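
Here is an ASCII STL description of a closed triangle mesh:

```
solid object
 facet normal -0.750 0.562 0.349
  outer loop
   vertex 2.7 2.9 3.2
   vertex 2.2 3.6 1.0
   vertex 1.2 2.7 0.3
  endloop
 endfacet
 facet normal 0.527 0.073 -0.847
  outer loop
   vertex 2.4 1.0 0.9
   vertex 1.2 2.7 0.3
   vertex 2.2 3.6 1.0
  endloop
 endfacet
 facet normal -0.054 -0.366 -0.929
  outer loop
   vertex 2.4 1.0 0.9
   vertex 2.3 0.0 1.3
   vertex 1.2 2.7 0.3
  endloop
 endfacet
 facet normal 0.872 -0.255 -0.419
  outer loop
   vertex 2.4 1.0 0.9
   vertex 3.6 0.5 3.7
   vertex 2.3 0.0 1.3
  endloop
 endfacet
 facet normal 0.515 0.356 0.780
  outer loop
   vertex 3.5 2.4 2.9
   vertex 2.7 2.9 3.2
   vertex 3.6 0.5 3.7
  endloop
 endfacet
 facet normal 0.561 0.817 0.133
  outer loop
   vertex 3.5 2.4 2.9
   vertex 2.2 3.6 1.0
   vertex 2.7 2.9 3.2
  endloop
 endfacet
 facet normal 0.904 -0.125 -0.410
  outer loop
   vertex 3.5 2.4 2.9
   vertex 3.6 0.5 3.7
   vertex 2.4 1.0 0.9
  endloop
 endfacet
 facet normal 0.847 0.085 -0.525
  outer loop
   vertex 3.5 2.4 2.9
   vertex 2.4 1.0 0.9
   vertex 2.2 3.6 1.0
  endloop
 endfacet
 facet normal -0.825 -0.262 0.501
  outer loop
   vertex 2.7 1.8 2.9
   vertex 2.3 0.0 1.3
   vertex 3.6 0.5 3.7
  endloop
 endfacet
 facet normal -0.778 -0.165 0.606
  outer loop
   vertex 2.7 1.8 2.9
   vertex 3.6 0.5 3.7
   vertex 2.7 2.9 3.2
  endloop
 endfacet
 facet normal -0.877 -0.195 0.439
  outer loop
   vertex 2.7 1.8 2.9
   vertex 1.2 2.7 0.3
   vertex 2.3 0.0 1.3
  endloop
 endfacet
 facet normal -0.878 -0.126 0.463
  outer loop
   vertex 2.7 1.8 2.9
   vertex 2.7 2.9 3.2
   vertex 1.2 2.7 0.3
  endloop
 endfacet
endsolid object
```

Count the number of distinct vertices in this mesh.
8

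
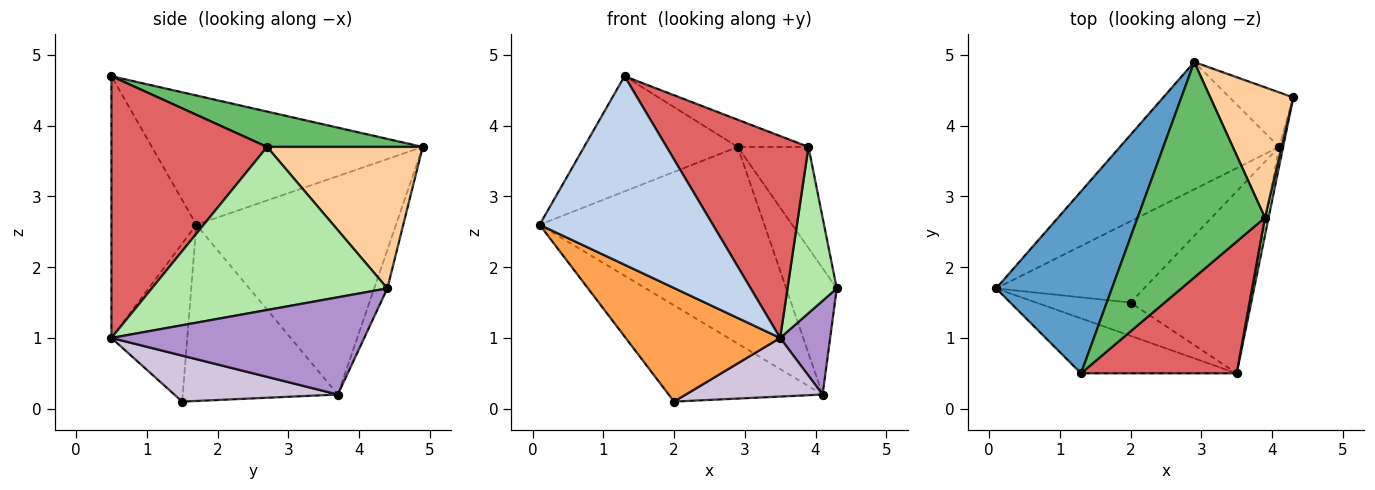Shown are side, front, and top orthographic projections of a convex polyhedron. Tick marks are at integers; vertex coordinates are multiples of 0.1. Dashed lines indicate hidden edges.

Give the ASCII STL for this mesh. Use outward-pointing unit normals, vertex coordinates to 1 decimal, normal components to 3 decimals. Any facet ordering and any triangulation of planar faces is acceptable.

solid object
 facet normal -0.686 0.389 0.615
  outer loop
   vertex 2.9 4.9 3.7
   vertex 0.1 1.7 2.6
   vertex 1.3 0.5 4.7
  endloop
 endfacet
 facet normal -0.426 -0.869 -0.253
  outer loop
   vertex 3.5 0.5 1.0
   vertex 1.3 0.5 4.7
   vertex 0.1 1.7 2.6
  endloop
 endfacet
 facet normal -0.426 -0.868 -0.254
  outer loop
   vertex 3.5 0.5 1.0
   vertex 0.1 1.7 2.6
   vertex 2.0 1.5 0.1
  endloop
 endfacet
 facet normal 0.803 0.365 0.471
  outer loop
   vertex 3.9 2.7 3.7
   vertex 4.3 4.4 1.7
   vertex 2.9 4.9 3.7
  endloop
 endfacet
 facet normal 0.266 0.121 0.956
  outer loop
   vertex 3.9 2.7 3.7
   vertex 2.9 4.9 3.7
   vertex 1.3 0.5 4.7
  endloop
 endfacet
 facet normal 0.979 -0.205 0.022
  outer loop
   vertex 3.9 2.7 3.7
   vertex 3.5 0.5 1.0
   vertex 4.3 4.4 1.7
  endloop
 endfacet
 facet normal 0.677 -0.617 0.402
  outer loop
   vertex 3.9 2.7 3.7
   vertex 1.3 0.5 4.7
   vertex 3.5 0.5 1.0
  endloop
 endfacet
 facet normal -0.232 0.893 -0.386
  outer loop
   vertex 4.1 3.7 0.2
   vertex 2.9 4.9 3.7
   vertex 4.3 4.4 1.7
  endloop
 endfacet
 facet normal 0.980 -0.194 -0.040
  outer loop
   vertex 4.1 3.7 0.2
   vertex 4.3 4.4 1.7
   vertex 3.5 0.5 1.0
  endloop
 endfacet
 facet normal 0.344 -0.288 -0.894
  outer loop
   vertex 4.1 3.7 0.2
   vertex 3.5 0.5 1.0
   vertex 2.0 1.5 0.1
  endloop
 endfacet
 facet normal -0.610 0.605 -0.512
  outer loop
   vertex 4.1 3.7 0.2
   vertex 2.0 1.5 0.1
   vertex 0.1 1.7 2.6
  endloop
 endfacet
 facet normal -0.598 0.673 -0.436
  outer loop
   vertex 4.1 3.7 0.2
   vertex 0.1 1.7 2.6
   vertex 2.9 4.9 3.7
  endloop
 endfacet
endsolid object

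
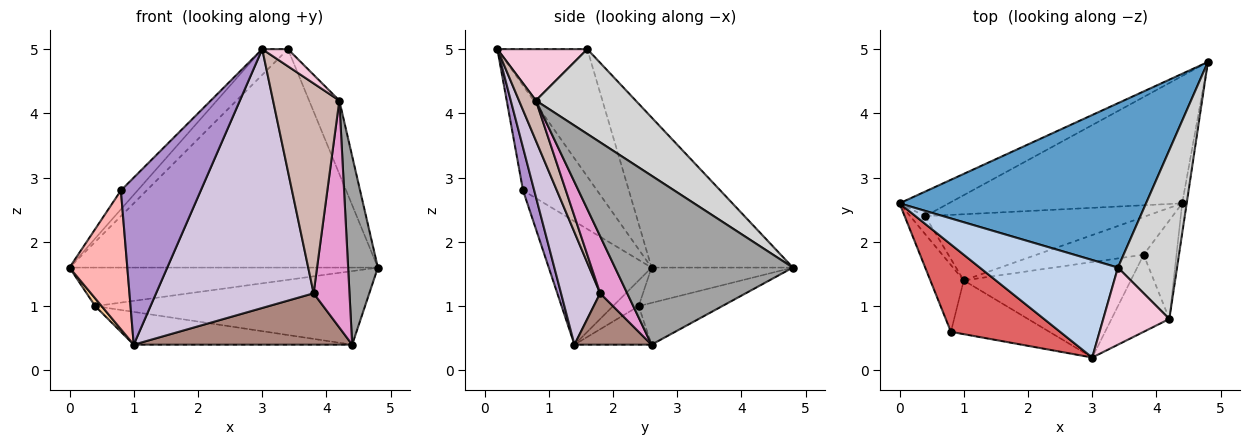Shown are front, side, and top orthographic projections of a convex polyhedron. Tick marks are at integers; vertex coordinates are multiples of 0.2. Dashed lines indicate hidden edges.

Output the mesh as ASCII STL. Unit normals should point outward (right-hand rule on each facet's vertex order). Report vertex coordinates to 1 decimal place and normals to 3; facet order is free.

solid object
 facet normal -0.344 0.750 0.565
  outer loop
   vertex 3.4 1.6 5.0
   vertex 4.8 4.8 1.6
   vertex 0.0 2.6 1.6
  endloop
 endfacet
 facet normal -0.666 0.190 0.722
  outer loop
   vertex 3.4 1.6 5.0
   vertex 0.0 2.6 1.6
   vertex 3.0 0.2 5.0
  endloop
 endfacet
 facet normal -0.360 0.786 -0.502
  outer loop
   vertex 0.4 2.4 1.0
   vertex 0.0 2.6 1.6
   vertex 4.8 4.8 1.6
  endloop
 endfacet
 facet normal -0.844 -0.211 -0.493
  outer loop
   vertex 0.4 2.4 1.0
   vertex 1.0 1.4 0.4
   vertex 0.0 2.6 1.6
  endloop
 endfacet
 facet normal -0.153 0.495 -0.856
  outer loop
   vertex 0.4 2.4 1.0
   vertex 4.8 4.8 1.6
   vertex 4.4 2.6 0.4
  endloop
 endfacet
 facet normal -0.155 0.438 -0.885
  outer loop
   vertex 0.4 2.4 1.0
   vertex 4.4 2.6 0.4
   vertex 1.0 1.4 0.4
  endloop
 endfacet
 facet normal -0.685 0.154 0.713
  outer loop
   vertex 0.8 0.6 2.8
   vertex 3.0 0.2 5.0
   vertex 0.0 2.6 1.6
  endloop
 endfacet
 facet normal -0.848 -0.477 -0.230
  outer loop
   vertex 0.8 0.6 2.8
   vertex 0.0 2.6 1.6
   vertex 1.0 1.4 0.4
  endloop
 endfacet
 facet normal 0.132 -0.944 -0.304
  outer loop
   vertex 0.8 0.6 2.8
   vertex 1.0 1.4 0.4
   vertex 3.0 0.2 5.0
  endloop
 endfacet
 facet normal 0.227 -0.914 -0.337
  outer loop
   vertex 3.8 1.8 1.2
   vertex 3.0 0.2 5.0
   vertex 1.0 1.4 0.4
  endloop
 endfacet
 facet normal 0.274 -0.775 -0.570
  outer loop
   vertex 3.8 1.8 1.2
   vertex 1.0 1.4 0.4
   vertex 4.4 2.6 0.4
  endloop
 endfacet
 facet normal 0.233 -0.913 -0.335
  outer loop
   vertex 4.2 0.8 4.2
   vertex 3.0 0.2 5.0
   vertex 3.8 1.8 1.2
  endloop
 endfacet
 facet normal 0.569 -0.754 -0.327
  outer loop
   vertex 4.2 0.8 4.2
   vertex 3.8 1.8 1.2
   vertex 4.4 2.6 0.4
  endloop
 endfacet
 facet normal 0.605 -0.173 0.777
  outer loop
   vertex 4.2 0.8 4.2
   vertex 3.4 1.6 5.0
   vertex 3.0 0.2 5.0
  endloop
 endfacet
 facet normal 0.986 -0.165 -0.026
  outer loop
   vertex 4.2 0.8 4.2
   vertex 4.4 2.6 0.4
   vertex 4.8 4.8 1.6
  endloop
 endfacet
 facet normal 0.796 0.241 0.555
  outer loop
   vertex 4.2 0.8 4.2
   vertex 4.8 4.8 1.6
   vertex 3.4 1.6 5.0
  endloop
 endfacet
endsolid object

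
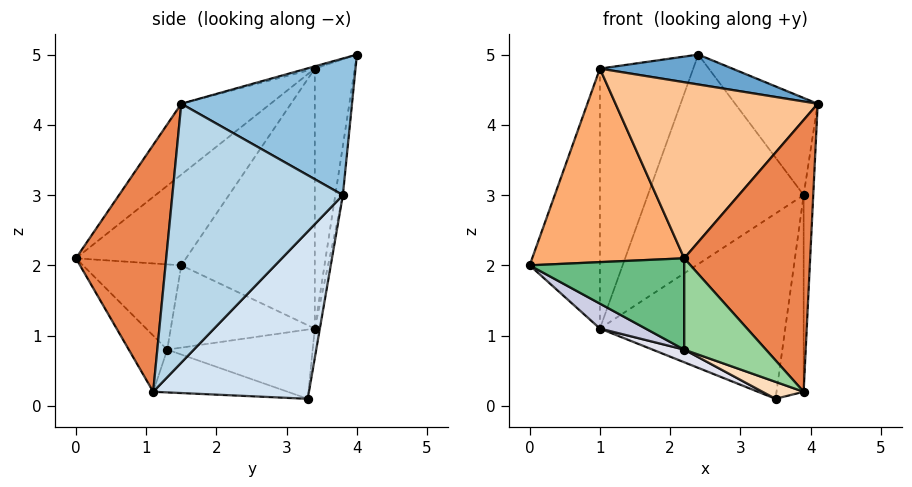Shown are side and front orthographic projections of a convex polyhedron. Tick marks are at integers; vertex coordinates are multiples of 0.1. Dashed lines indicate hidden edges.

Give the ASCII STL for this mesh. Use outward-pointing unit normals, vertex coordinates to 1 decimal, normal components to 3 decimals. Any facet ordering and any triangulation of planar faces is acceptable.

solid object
 facet normal -0.017 -0.280 0.960
  outer loop
   vertex 1.0 3.4 4.8
   vertex 4.1 1.5 4.3
   vertex 2.4 4.0 5.0
  endloop
 endfacet
 facet normal 0.761 0.368 0.534
  outer loop
   vertex 3.9 3.8 3.0
   vertex 2.4 4.0 5.0
   vertex 4.1 1.5 4.3
  endloop
 endfacet
 facet normal 0.997 0.056 -0.054
  outer loop
   vertex 3.9 3.8 3.0
   vertex 4.1 1.5 4.3
   vertex 3.9 1.1 0.2
  endloop
 endfacet
 facet normal 0.972 0.169 -0.163
  outer loop
   vertex 3.9 3.8 3.0
   vertex 3.9 1.1 0.2
   vertex 3.5 3.3 0.1
  endloop
 endfacet
 facet normal 0.582 -0.812 0.051
  outer loop
   vertex 2.2 0.0 2.1
   vertex 3.9 1.1 0.2
   vertex 4.1 1.5 4.3
  endloop
 endfacet
 facet normal -0.467 -0.645 0.605
  outer loop
   vertex 2.2 0.0 2.1
   vertex 1.0 3.4 4.8
   vertex 0.0 1.5 2.0
  endloop
 endfacet
 facet normal -0.290 -0.656 0.697
  outer loop
   vertex 2.2 0.0 2.1
   vertex 4.1 1.5 4.3
   vertex 1.0 3.4 4.8
  endloop
 endfacet
 facet normal -0.342 -0.105 -0.934
  outer loop
   vertex 2.2 1.3 0.8
   vertex 3.5 3.3 0.1
   vertex 3.9 1.1 0.2
  endloop
 endfacet
 facet normal -0.410 -0.645 -0.645
  outer loop
   vertex 2.2 1.3 0.8
   vertex 2.2 0.0 2.1
   vertex 0.0 1.5 2.0
  endloop
 endfacet
 facet normal -0.316 -0.671 -0.671
  outer loop
   vertex 2.2 1.3 0.8
   vertex 3.9 1.1 0.2
   vertex 2.2 0.0 2.1
  endloop
 endfacet
 facet normal -0.394 0.919 0.000
  outer loop
   vertex 1.0 3.4 1.1
   vertex 1.0 3.4 4.8
   vertex 2.4 4.0 5.0
  endloop
 endfacet
 facet normal -0.048 0.990 -0.135
  outer loop
   vertex 1.0 3.4 1.1
   vertex 2.4 4.0 5.0
   vertex 3.9 3.8 3.0
  endloop
 endfacet
 facet normal -0.027 0.986 -0.166
  outer loop
   vertex 1.0 3.4 1.1
   vertex 3.9 3.8 3.0
   vertex 3.5 3.3 0.1
  endloop
 endfacet
 facet normal -0.885 0.466 0.000
  outer loop
   vertex 1.0 3.4 1.1
   vertex 0.0 1.5 2.0
   vertex 1.0 3.4 4.8
  endloop
 endfacet
 facet normal -0.484 -0.153 -0.862
  outer loop
   vertex 1.0 3.4 1.1
   vertex 2.2 1.3 0.8
   vertex 0.0 1.5 2.0
  endloop
 endfacet
 facet normal -0.373 -0.081 -0.924
  outer loop
   vertex 1.0 3.4 1.1
   vertex 3.5 3.3 0.1
   vertex 2.2 1.3 0.8
  endloop
 endfacet
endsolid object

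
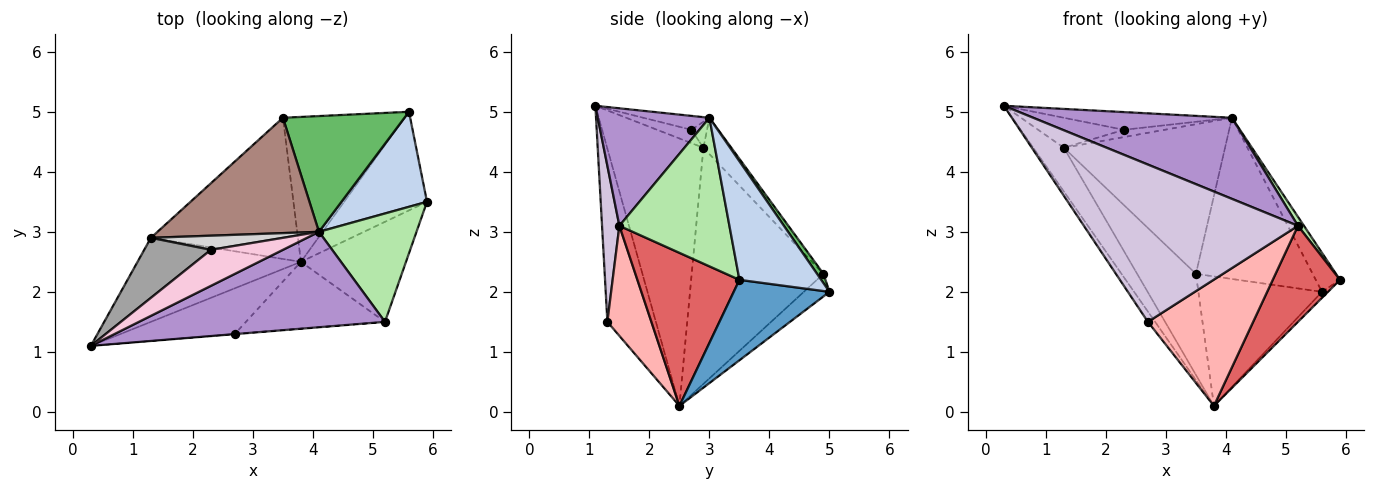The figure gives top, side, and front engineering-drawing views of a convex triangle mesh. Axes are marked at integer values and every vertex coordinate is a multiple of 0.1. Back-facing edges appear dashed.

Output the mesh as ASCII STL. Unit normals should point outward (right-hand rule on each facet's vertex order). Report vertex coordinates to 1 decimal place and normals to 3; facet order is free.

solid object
 facet normal 0.696 0.044 -0.717
  outer loop
   vertex 3.8 2.5 0.1
   vertex 5.6 5.0 2.0
   vertex 5.9 3.5 2.2
  endloop
 endfacet
 facet normal 0.789 0.234 0.569
  outer loop
   vertex 4.1 3.0 4.9
   vertex 5.9 3.5 2.2
   vertex 5.6 5.0 2.0
  endloop
 endfacet
 facet normal -0.829 0.123 -0.546
  outer loop
   vertex 2.7 1.3 1.5
   vertex 0.3 1.1 5.1
   vertex 3.8 2.5 0.1
  endloop
 endfacet
 facet normal -0.137 0.660 -0.739
  outer loop
   vertex 3.5 4.9 2.3
   vertex 5.6 5.0 2.0
   vertex 3.8 2.5 0.1
  endloop
 endfacet
 facet normal 0.045 0.811 0.583
  outer loop
   vertex 3.5 4.9 2.3
   vertex 4.1 3.0 4.9
   vertex 5.6 5.0 2.0
  endloop
 endfacet
 facet normal 0.835 -0.046 0.548
  outer loop
   vertex 5.2 1.5 3.1
   vertex 5.9 3.5 2.2
   vertex 4.1 3.0 4.9
  endloop
 endfacet
 facet normal 0.725 -0.477 -0.497
  outer loop
   vertex 5.2 1.5 3.1
   vertex 3.8 2.5 0.1
   vertex 5.9 3.5 2.2
  endloop
 endfacet
 facet normal 0.347 -0.829 -0.438
  outer loop
   vertex 5.2 1.5 3.1
   vertex 2.7 1.3 1.5
   vertex 3.8 2.5 0.1
  endloop
 endfacet
 facet normal 0.342 -0.609 0.716
  outer loop
   vertex 5.2 1.5 3.1
   vertex 4.1 3.0 4.9
   vertex 0.3 1.1 5.1
  endloop
 endfacet
 facet normal 0.081 -0.997 -0.002
  outer loop
   vertex 5.2 1.5 3.1
   vertex 0.3 1.1 5.1
   vertex 2.7 1.3 1.5
  endloop
 endfacet
 facet normal -0.136 0.785 0.605
  outer loop
   vertex 1.3 2.9 4.4
   vertex 4.1 3.0 4.9
   vertex 3.5 4.9 2.3
  endloop
 endfacet
 facet normal -0.824 0.262 -0.503
  outer loop
   vertex 1.3 2.9 4.4
   vertex 3.8 2.5 0.1
   vertex 0.3 1.1 5.1
  endloop
 endfacet
 facet normal -0.794 0.354 -0.494
  outer loop
   vertex 1.3 2.9 4.4
   vertex 3.5 4.9 2.3
   vertex 3.8 2.5 0.1
  endloop
 endfacet
 facet normal -0.171 0.434 0.884
  outer loop
   vertex 2.3 2.7 4.7
   vertex 0.3 1.1 5.1
   vertex 4.1 3.0 4.9
  endloop
 endfacet
 facet normal -0.176 0.440 0.880
  outer loop
   vertex 2.3 2.7 4.7
   vertex 1.3 2.9 4.4
   vertex 0.3 1.1 5.1
  endloop
 endfacet
 facet normal -0.172 0.451 0.876
  outer loop
   vertex 2.3 2.7 4.7
   vertex 4.1 3.0 4.9
   vertex 1.3 2.9 4.4
  endloop
 endfacet
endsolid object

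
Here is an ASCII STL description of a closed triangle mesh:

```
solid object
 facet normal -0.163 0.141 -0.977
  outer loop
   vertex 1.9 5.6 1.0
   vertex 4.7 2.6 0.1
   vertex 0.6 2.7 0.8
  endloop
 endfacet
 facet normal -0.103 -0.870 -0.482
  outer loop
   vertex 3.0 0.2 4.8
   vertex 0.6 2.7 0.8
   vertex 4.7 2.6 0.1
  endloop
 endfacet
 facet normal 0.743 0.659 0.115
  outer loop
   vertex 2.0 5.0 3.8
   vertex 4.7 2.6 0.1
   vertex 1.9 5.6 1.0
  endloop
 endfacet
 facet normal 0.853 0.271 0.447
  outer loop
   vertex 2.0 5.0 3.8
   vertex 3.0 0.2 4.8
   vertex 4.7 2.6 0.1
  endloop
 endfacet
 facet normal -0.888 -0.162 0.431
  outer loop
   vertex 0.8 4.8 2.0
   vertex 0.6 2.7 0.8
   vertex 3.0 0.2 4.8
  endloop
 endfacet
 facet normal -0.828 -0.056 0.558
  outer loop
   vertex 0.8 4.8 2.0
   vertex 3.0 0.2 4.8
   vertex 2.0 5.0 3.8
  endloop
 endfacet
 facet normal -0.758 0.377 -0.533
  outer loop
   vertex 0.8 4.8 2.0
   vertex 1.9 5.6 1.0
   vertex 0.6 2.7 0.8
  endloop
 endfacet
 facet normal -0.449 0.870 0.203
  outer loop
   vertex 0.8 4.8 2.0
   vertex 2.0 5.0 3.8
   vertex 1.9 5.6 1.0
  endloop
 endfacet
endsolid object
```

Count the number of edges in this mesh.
12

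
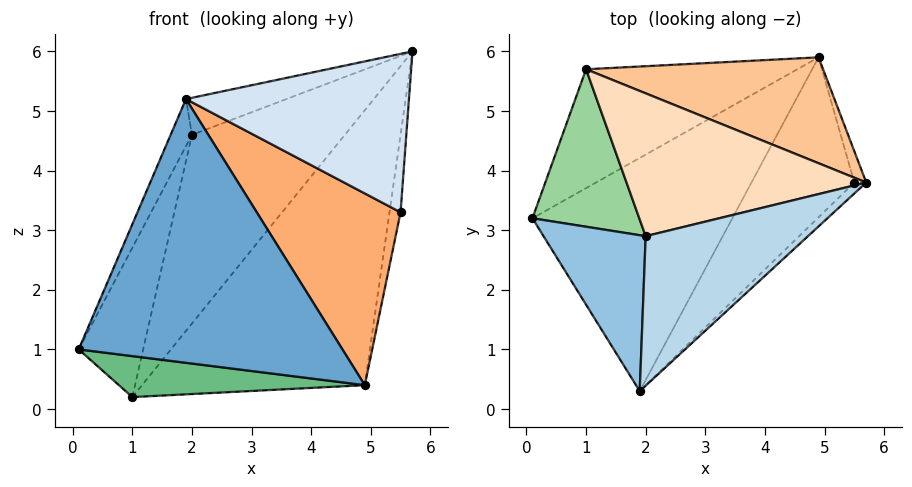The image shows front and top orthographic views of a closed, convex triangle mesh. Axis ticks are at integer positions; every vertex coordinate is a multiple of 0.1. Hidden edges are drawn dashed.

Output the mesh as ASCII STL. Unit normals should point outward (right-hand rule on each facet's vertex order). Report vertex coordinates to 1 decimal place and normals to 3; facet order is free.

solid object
 facet normal 0.321 -0.710 -0.627
  outer loop
   vertex 4.9 5.9 0.4
   vertex 1.9 0.3 5.2
   vertex 0.1 3.2 1.0
  endloop
 endfacet
 facet normal -0.870 0.142 0.471
  outer loop
   vertex 2.0 2.9 4.6
   vertex 0.1 3.2 1.0
   vertex 1.9 0.3 5.2
  endloop
 endfacet
 facet normal -0.392 0.221 0.893
  outer loop
   vertex 2.0 2.9 4.6
   vertex 1.9 0.3 5.2
   vertex 5.7 3.8 6.0
  endloop
 endfacet
 facet normal 0.682 -0.729 -0.051
  outer loop
   vertex 5.5 3.8 3.3
   vertex 5.7 3.8 6.0
   vertex 1.9 0.3 5.2
  endloop
 endfacet
 facet normal 0.981 0.180 -0.073
  outer loop
   vertex 5.5 3.8 3.3
   vertex 4.9 5.9 0.4
   vertex 5.7 3.8 6.0
  endloop
 endfacet
 facet normal 0.378 -0.711 -0.593
  outer loop
   vertex 5.5 3.8 3.3
   vertex 1.9 0.3 5.2
   vertex 4.9 5.9 0.4
  endloop
 endfacet
 facet normal -0.066 0.931 0.359
  outer loop
   vertex 1.0 5.7 0.2
   vertex 5.7 3.8 6.0
   vertex 4.9 5.9 0.4
  endloop
 endfacet
 facet normal -0.389 0.735 0.556
  outer loop
   vertex 1.0 5.7 0.2
   vertex 2.0 2.9 4.6
   vertex 5.7 3.8 6.0
  endloop
 endfacet
 facet normal 0.065 -0.325 -0.943
  outer loop
   vertex 1.0 5.7 0.2
   vertex 4.9 5.9 0.4
   vertex 0.1 3.2 1.0
  endloop
 endfacet
 facet normal -0.785 0.426 0.450
  outer loop
   vertex 1.0 5.7 0.2
   vertex 0.1 3.2 1.0
   vertex 2.0 2.9 4.6
  endloop
 endfacet
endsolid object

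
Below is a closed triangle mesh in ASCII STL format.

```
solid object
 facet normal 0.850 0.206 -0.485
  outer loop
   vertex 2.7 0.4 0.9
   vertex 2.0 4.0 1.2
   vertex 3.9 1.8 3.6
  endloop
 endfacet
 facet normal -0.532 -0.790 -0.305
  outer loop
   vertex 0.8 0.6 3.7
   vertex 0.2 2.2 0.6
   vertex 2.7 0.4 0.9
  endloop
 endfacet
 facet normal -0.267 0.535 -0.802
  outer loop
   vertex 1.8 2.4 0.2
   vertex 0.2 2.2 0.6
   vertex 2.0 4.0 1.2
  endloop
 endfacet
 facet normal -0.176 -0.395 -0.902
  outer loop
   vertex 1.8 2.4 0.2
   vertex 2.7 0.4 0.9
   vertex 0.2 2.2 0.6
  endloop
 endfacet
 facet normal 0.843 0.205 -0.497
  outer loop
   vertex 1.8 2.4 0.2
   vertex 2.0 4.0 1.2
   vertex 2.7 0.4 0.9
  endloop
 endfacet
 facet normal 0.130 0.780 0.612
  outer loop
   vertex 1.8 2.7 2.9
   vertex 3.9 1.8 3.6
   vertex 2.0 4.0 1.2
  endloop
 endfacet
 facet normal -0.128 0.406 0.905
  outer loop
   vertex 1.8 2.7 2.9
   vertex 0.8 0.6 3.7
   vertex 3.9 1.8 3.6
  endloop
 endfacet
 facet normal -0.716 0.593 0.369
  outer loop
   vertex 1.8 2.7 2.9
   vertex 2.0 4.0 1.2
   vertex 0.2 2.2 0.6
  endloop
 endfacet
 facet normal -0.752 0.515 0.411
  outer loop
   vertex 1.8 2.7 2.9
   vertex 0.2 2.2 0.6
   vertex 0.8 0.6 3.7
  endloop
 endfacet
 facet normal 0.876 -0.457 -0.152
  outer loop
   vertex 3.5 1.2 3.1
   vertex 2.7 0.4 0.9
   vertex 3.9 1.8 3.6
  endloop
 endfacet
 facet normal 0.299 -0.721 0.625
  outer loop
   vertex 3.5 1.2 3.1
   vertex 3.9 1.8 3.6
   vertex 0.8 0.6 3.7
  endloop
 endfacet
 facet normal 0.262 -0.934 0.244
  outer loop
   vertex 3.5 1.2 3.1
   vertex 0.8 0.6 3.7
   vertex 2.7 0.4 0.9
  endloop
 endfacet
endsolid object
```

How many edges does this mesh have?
18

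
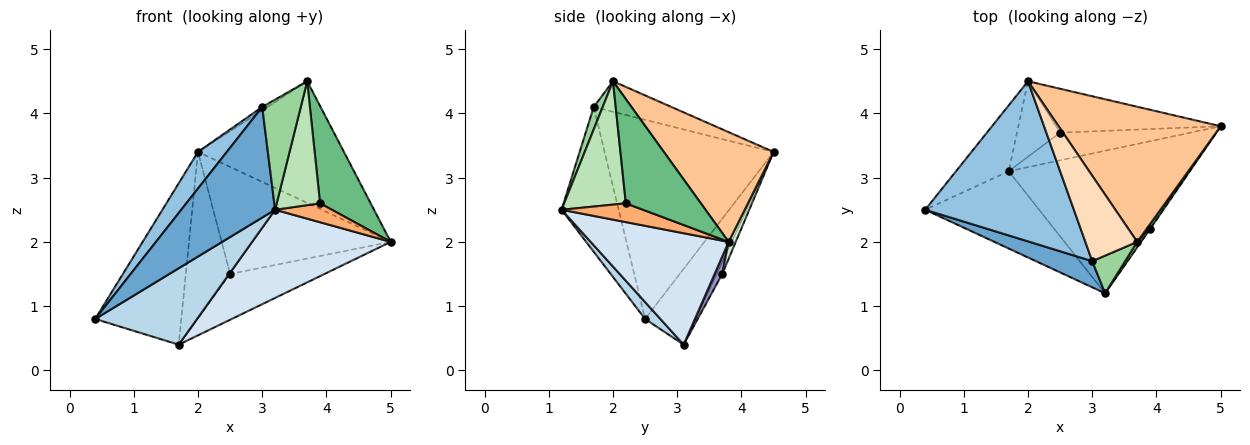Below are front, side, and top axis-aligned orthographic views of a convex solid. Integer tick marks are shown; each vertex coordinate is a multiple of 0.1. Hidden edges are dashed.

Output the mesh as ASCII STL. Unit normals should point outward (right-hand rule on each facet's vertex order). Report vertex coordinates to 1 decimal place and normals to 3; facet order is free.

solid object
 facet normal -0.509 -0.838 0.198
  outer loop
   vertex 3.0 1.7 4.1
   vertex 0.4 2.5 0.8
   vertex 3.2 1.2 2.5
  endloop
 endfacet
 facet normal -0.794 -0.135 0.593
  outer loop
   vertex 3.0 1.7 4.1
   vertex 2.0 4.5 3.4
   vertex 0.4 2.5 0.8
  endloop
 endfacet
 facet normal 0.105 -0.699 -0.707
  outer loop
   vertex 1.7 3.1 0.4
   vertex 3.2 1.2 2.5
   vertex 0.4 2.5 0.8
  endloop
 endfacet
 facet normal 0.464 -0.466 -0.753
  outer loop
   vertex 1.7 3.1 0.4
   vertex 5.0 3.8 2.0
   vertex 3.2 1.2 2.5
  endloop
 endfacet
 facet normal -0.478 0.813 -0.332
  outer loop
   vertex 1.7 3.1 0.4
   vertex 0.4 2.5 0.8
   vertex 2.0 4.5 3.4
  endloop
 endfacet
 facet normal 0.820 -0.572 -0.022
  outer loop
   vertex 3.9 2.2 2.6
   vertex 3.2 1.2 2.5
   vertex 5.0 3.8 2.0
  endloop
 endfacet
 facet normal 0.449 0.598 0.664
  outer loop
   vertex 3.7 2.0 4.5
   vertex 5.0 3.8 2.0
   vertex 2.0 4.5 3.4
  endloop
 endfacet
 facet normal -0.507 0.034 0.861
  outer loop
   vertex 3.7 2.0 4.5
   vertex 2.0 4.5 3.4
   vertex 3.0 1.7 4.1
  endloop
 endfacet
 facet normal 0.829 -0.559 0.028
  outer loop
   vertex 3.7 2.0 4.5
   vertex 3.9 2.2 2.6
   vertex 5.0 3.8 2.0
  endloop
 endfacet
 facet normal 0.216 -0.924 0.316
  outer loop
   vertex 3.7 2.0 4.5
   vertex 3.0 1.7 4.1
   vertex 3.2 1.2 2.5
  endloop
 endfacet
 facet normal 0.818 -0.575 0.026
  outer loop
   vertex 3.7 2.0 4.5
   vertex 3.2 1.2 2.5
   vertex 3.9 2.2 2.6
  endloop
 endfacet
 facet normal 0.039 0.925 -0.379
  outer loop
   vertex 2.5 3.7 1.5
   vertex 2.0 4.5 3.4
   vertex 5.0 3.8 2.0
  endloop
 endfacet
 facet normal 0.069 0.854 -0.516
  outer loop
   vertex 2.5 3.7 1.5
   vertex 5.0 3.8 2.0
   vertex 1.7 3.1 0.4
  endloop
 endfacet
 facet normal -0.114 0.905 -0.411
  outer loop
   vertex 2.5 3.7 1.5
   vertex 1.7 3.1 0.4
   vertex 2.0 4.5 3.4
  endloop
 endfacet
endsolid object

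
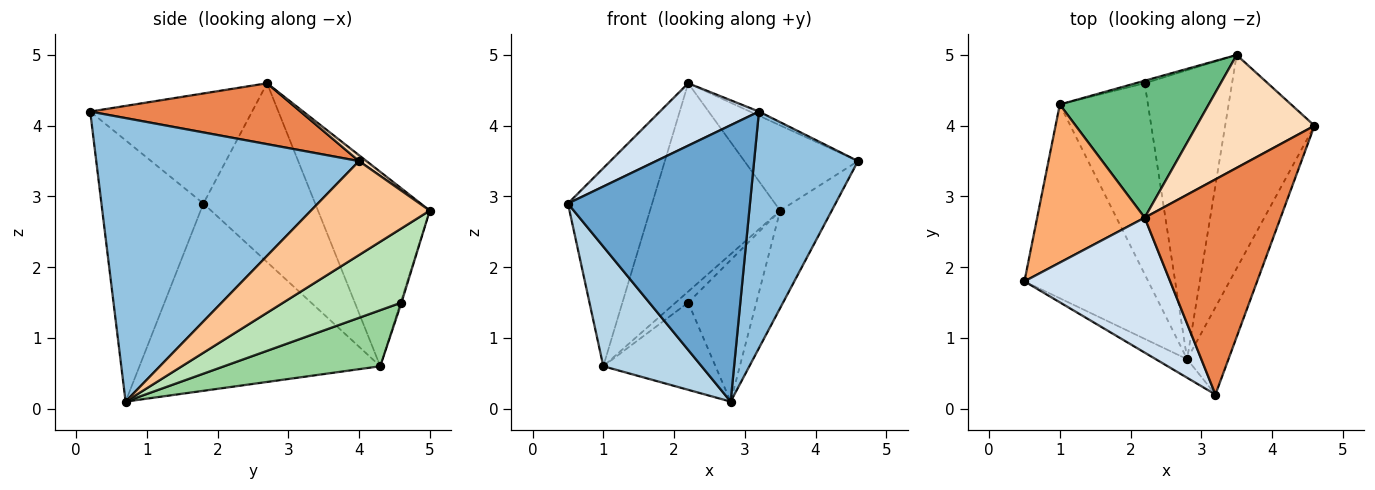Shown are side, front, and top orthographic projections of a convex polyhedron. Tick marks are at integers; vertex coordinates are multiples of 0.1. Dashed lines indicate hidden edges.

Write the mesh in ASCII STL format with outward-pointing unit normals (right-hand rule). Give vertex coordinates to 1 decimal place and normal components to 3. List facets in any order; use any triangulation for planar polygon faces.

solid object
 facet normal -0.488 -0.871 -0.059
  outer loop
   vertex 2.8 0.7 0.1
   vertex 3.2 0.2 4.2
   vertex 0.5 1.8 2.9
  endloop
 endfacet
 facet normal 0.922 -0.364 -0.134
  outer loop
   vertex 2.8 0.7 0.1
   vertex 4.6 4.0 3.5
   vertex 3.2 0.2 4.2
  endloop
 endfacet
 facet normal -0.790 -0.322 -0.522
  outer loop
   vertex 1.0 4.3 0.6
   vertex 2.8 0.7 0.1
   vertex 0.5 1.8 2.9
  endloop
 endfacet
 facet normal -0.565 -0.346 0.749
  outer loop
   vertex 2.2 2.7 4.6
   vertex 0.5 1.8 2.9
   vertex 3.2 0.2 4.2
  endloop
 endfacet
 facet normal 0.409 0.017 0.912
  outer loop
   vertex 2.2 2.7 4.6
   vertex 3.2 0.2 4.2
   vertex 4.6 4.0 3.5
  endloop
 endfacet
 facet normal -0.720 0.542 0.433
  outer loop
   vertex 2.2 2.7 4.6
   vertex 1.0 4.3 0.6
   vertex 0.5 1.8 2.9
  endloop
 endfacet
 facet normal 0.691 0.300 -0.657
  outer loop
   vertex 3.5 5.0 2.8
   vertex 4.6 4.0 3.5
   vertex 2.8 0.7 0.1
  endloop
 endfacet
 facet normal 0.040 0.602 0.798
  outer loop
   vertex 3.5 5.0 2.8
   vertex 2.2 2.7 4.6
   vertex 4.6 4.0 3.5
  endloop
 endfacet
 facet normal -0.583 0.679 0.446
  outer loop
   vertex 3.5 5.0 2.8
   vertex 1.0 4.3 0.6
   vertex 2.2 2.7 4.6
  endloop
 endfacet
 facet normal 0.501 0.360 -0.787
  outer loop
   vertex 2.2 4.6 1.5
   vertex 2.8 0.7 0.1
   vertex 1.0 4.3 0.6
  endloop
 endfacet
 facet normal 0.606 0.350 -0.714
  outer loop
   vertex 2.2 4.6 1.5
   vertex 3.5 5.0 2.8
   vertex 2.8 0.7 0.1
  endloop
 endfacet
 facet normal -0.075 0.972 -0.224
  outer loop
   vertex 2.2 4.6 1.5
   vertex 1.0 4.3 0.6
   vertex 3.5 5.0 2.8
  endloop
 endfacet
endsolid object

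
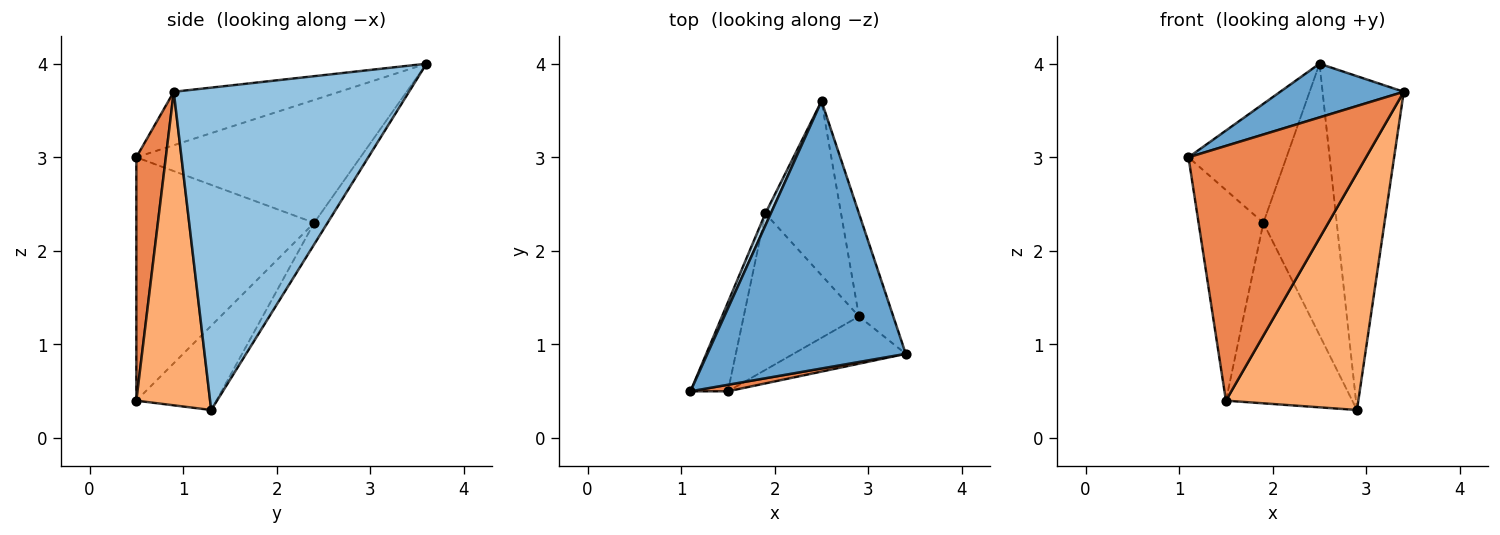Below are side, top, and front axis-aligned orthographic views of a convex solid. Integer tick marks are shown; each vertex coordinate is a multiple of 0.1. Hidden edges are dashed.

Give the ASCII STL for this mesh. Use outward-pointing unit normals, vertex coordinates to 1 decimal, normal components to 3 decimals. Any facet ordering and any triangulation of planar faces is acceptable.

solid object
 facet normal -0.255 -0.190 0.948
  outer loop
   vertex 2.5 3.6 4.0
   vertex 1.1 0.5 3.0
   vertex 3.4 0.9 3.7
  endloop
 endfacet
 facet normal 0.941 0.325 -0.100
  outer loop
   vertex 2.9 1.3 0.3
   vertex 2.5 3.6 4.0
   vertex 3.4 0.9 3.7
  endloop
 endfacet
 facet normal -0.915 0.400 0.040
  outer loop
   vertex 1.9 2.4 2.3
   vertex 1.1 0.5 3.0
   vertex 2.5 3.6 4.0
  endloop
 endfacet
 facet normal -0.152 0.832 -0.534
  outer loop
   vertex 1.9 2.4 2.3
   vertex 2.5 3.6 4.0
   vertex 2.9 1.3 0.3
  endloop
 endfacet
 facet normal 0.164 -0.986 0.025
  outer loop
   vertex 1.5 0.5 0.4
   vertex 3.4 0.9 3.7
   vertex 1.1 0.5 3.0
  endloop
 endfacet
 facet normal 0.479 -0.861 -0.172
  outer loop
   vertex 1.5 0.5 0.4
   vertex 2.9 1.3 0.3
   vertex 3.4 0.9 3.7
  endloop
 endfacet
 facet normal -0.930 0.339 -0.143
  outer loop
   vertex 1.5 0.5 0.4
   vertex 1.1 0.5 3.0
   vertex 1.9 2.4 2.3
  endloop
 endfacet
 facet normal -0.432 0.682 -0.591
  outer loop
   vertex 1.5 0.5 0.4
   vertex 1.9 2.4 2.3
   vertex 2.9 1.3 0.3
  endloop
 endfacet
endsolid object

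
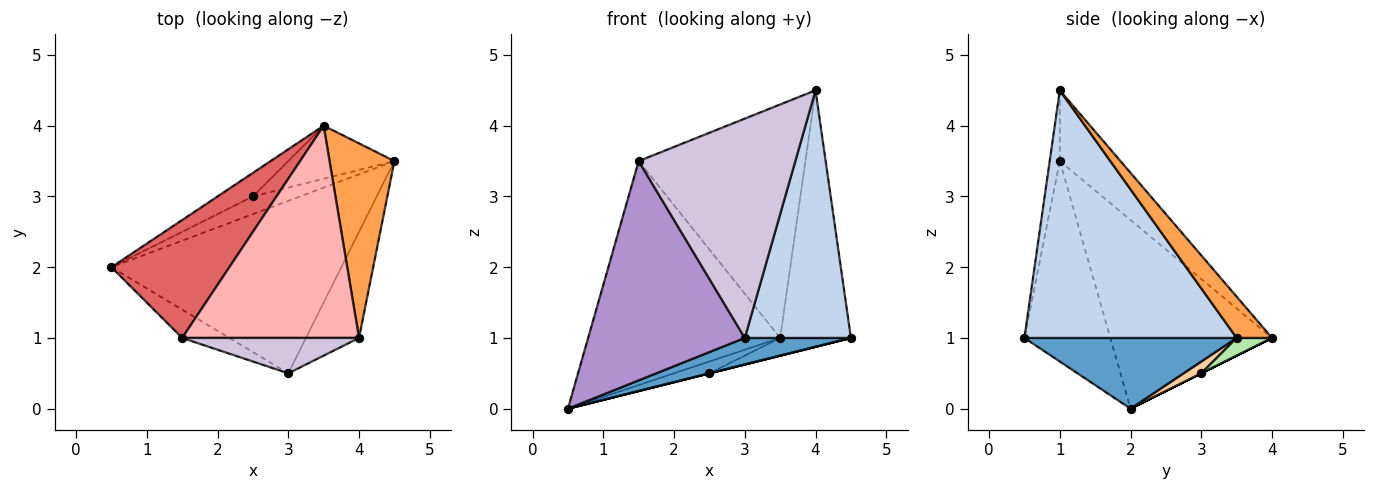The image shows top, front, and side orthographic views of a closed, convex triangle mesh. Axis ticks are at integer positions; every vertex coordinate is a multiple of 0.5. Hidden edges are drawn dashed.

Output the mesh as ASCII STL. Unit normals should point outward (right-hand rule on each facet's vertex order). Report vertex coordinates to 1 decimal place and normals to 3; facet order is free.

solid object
 facet normal 0.291 -0.145 -0.946
  outer loop
   vertex 3.0 0.5 1.0
   vertex 0.5 2.0 0.0
   vertex 4.5 3.5 1.0
  endloop
 endfacet
 facet normal 0.878 -0.439 -0.188
  outer loop
   vertex 4.0 1.0 4.5
   vertex 3.0 0.5 1.0
   vertex 4.5 3.5 1.0
  endloop
 endfacet
 facet normal 0.366 0.732 0.575
  outer loop
   vertex 3.5 4.0 1.0
   vertex 4.0 1.0 4.5
   vertex 4.5 3.5 1.0
  endloop
 endfacet
 facet normal 0.243 0.000 -0.970
  outer loop
   vertex 2.5 3.0 0.5
   vertex 4.5 3.5 1.0
   vertex 0.5 2.0 0.0
  endloop
 endfacet
 facet normal 0.000 0.447 -0.894
  outer loop
   vertex 2.5 3.0 0.5
   vertex 0.5 2.0 0.0
   vertex 3.5 4.0 1.0
  endloop
 endfacet
 facet normal 0.156 0.312 -0.937
  outer loop
   vertex 2.5 3.0 0.5
   vertex 3.5 4.0 1.0
   vertex 4.5 3.5 1.0
  endloop
 endfacet
 facet normal -0.598 0.710 0.373
  outer loop
   vertex 1.5 1.0 3.5
   vertex 3.5 4.0 1.0
   vertex 0.5 2.0 0.0
  endloop
 endfacet
 facet normal -0.260 0.715 0.650
  outer loop
   vertex 1.5 1.0 3.5
   vertex 4.0 1.0 4.5
   vertex 3.5 4.0 1.0
  endloop
 endfacet
 facet normal -0.478 -0.871 -0.112
  outer loop
   vertex 1.5 1.0 3.5
   vertex 0.5 2.0 0.0
   vertex 3.0 0.5 1.0
  endloop
 endfacet
 facet normal -0.064 -0.985 0.159
  outer loop
   vertex 1.5 1.0 3.5
   vertex 3.0 0.5 1.0
   vertex 4.0 1.0 4.5
  endloop
 endfacet
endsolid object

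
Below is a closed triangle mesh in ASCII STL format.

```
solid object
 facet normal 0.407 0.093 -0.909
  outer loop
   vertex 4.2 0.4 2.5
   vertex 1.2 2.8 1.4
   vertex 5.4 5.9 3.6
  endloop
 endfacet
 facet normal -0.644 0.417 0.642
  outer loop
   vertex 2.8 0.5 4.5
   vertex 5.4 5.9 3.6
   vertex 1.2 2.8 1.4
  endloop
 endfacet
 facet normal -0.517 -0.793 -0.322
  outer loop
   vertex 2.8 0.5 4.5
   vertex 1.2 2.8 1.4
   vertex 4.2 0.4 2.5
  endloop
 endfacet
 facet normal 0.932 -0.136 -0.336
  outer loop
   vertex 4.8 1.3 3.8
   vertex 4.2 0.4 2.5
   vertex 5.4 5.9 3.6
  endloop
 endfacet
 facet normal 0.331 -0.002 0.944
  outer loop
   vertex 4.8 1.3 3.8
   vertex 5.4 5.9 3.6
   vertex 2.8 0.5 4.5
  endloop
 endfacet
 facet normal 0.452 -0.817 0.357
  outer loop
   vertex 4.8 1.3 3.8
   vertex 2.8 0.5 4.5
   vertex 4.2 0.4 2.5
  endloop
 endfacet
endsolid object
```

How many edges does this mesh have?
9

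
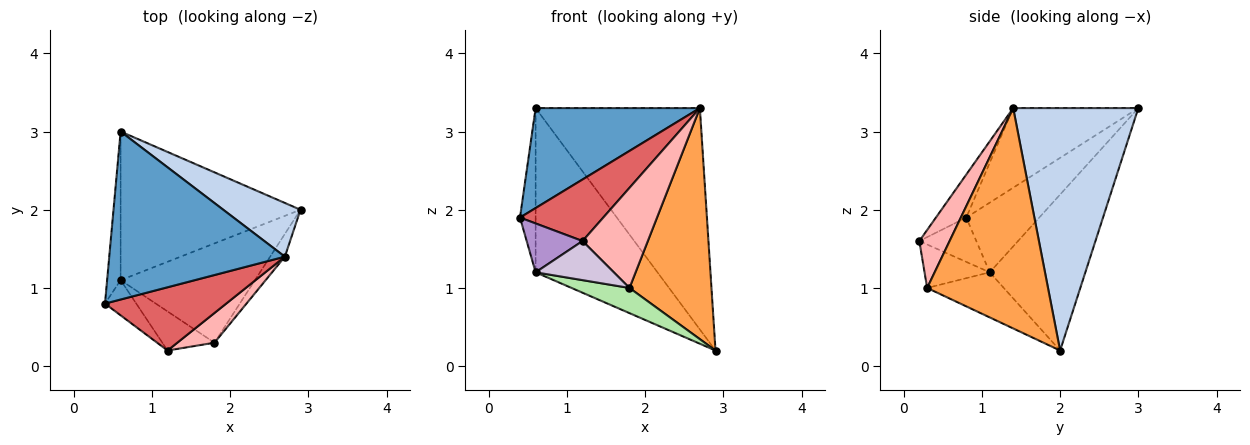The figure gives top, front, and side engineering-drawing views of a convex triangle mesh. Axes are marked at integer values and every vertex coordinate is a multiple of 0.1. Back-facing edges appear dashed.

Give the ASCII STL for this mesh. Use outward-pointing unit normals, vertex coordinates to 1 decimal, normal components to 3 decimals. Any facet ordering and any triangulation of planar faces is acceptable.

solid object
 facet normal -0.363 -0.477 0.801
  outer loop
   vertex 2.7 1.4 3.3
   vertex 0.6 3.0 3.3
   vertex 0.4 0.8 1.9
  endloop
 endfacet
 facet normal 0.595 0.781 0.190
  outer loop
   vertex 2.7 1.4 3.3
   vertex 2.9 2.0 0.2
   vertex 0.6 3.0 3.3
  endloop
 endfacet
 facet normal 0.826 -0.561 -0.055
  outer loop
   vertex 1.8 0.3 1.0
   vertex 2.9 2.0 0.2
   vertex 2.7 1.4 3.3
  endloop
 endfacet
 facet normal -0.961 0.206 -0.186
  outer loop
   vertex 0.6 1.1 1.2
   vertex 0.4 0.8 1.9
   vertex 0.6 3.0 3.3
  endloop
 endfacet
 facet normal -0.503 0.641 -0.580
  outer loop
   vertex 0.6 1.1 1.2
   vertex 0.6 3.0 3.3
   vertex 2.9 2.0 0.2
  endloop
 endfacet
 facet normal -0.309 -0.234 -0.922
  outer loop
   vertex 0.6 1.1 1.2
   vertex 2.9 2.0 0.2
   vertex 1.8 0.3 1.0
  endloop
 endfacet
 facet normal -0.246 -0.676 0.695
  outer loop
   vertex 1.2 0.2 1.6
   vertex 2.7 1.4 3.3
   vertex 0.4 0.8 1.9
  endloop
 endfacet
 facet normal 0.406 -0.876 0.260
  outer loop
   vertex 1.2 0.2 1.6
   vertex 1.8 0.3 1.0
   vertex 2.7 1.4 3.3
  endloop
 endfacet
 facet normal -0.638 -0.625 -0.450
  outer loop
   vertex 1.2 0.2 1.6
   vertex 0.4 0.8 1.9
   vertex 0.6 1.1 1.2
  endloop
 endfacet
 facet normal -0.508 -0.609 -0.609
  outer loop
   vertex 1.2 0.2 1.6
   vertex 0.6 1.1 1.2
   vertex 1.8 0.3 1.0
  endloop
 endfacet
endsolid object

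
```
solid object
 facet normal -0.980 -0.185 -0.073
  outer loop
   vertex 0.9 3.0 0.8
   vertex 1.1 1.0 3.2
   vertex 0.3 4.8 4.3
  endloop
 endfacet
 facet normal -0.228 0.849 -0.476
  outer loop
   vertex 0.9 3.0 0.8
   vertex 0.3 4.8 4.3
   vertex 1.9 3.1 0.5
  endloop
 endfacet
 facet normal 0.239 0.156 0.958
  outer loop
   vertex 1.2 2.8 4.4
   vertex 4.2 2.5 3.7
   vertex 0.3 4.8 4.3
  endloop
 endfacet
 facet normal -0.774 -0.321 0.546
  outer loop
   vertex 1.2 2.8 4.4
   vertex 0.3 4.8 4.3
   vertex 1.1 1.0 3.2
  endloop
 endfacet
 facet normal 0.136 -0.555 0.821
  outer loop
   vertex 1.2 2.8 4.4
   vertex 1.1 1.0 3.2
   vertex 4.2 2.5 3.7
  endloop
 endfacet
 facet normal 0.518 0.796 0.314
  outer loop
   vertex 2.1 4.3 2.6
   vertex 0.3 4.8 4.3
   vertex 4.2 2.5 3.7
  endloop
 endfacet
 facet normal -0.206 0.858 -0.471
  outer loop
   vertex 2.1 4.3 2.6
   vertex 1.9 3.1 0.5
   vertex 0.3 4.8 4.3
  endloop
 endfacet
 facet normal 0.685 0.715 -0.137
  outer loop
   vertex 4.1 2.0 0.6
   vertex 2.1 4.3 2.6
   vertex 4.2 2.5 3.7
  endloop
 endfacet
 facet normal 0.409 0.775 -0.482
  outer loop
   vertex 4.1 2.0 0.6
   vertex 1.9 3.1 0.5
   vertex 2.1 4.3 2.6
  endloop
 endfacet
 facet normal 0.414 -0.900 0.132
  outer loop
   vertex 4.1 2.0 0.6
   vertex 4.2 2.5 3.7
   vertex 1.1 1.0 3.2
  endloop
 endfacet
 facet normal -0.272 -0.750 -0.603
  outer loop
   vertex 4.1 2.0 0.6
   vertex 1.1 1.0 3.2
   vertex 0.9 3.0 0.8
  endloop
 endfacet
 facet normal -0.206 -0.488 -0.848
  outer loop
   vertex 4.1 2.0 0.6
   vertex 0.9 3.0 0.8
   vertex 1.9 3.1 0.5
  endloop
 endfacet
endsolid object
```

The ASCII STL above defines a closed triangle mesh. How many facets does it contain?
12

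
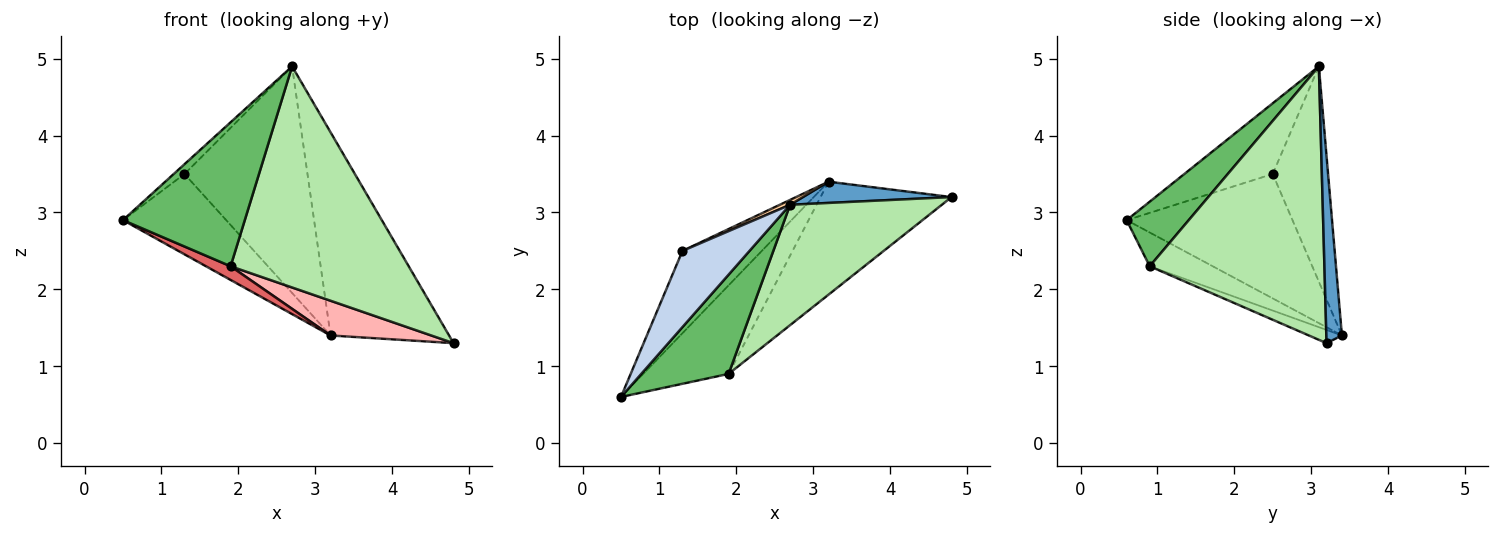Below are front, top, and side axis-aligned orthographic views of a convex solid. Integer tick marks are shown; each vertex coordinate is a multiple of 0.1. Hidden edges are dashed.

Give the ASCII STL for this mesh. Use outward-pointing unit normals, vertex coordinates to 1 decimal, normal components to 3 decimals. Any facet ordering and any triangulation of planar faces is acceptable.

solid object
 facet normal 0.130 0.986 0.103
  outer loop
   vertex 3.2 3.4 1.4
   vertex 2.7 3.1 4.9
   vertex 4.8 3.2 1.3
  endloop
 endfacet
 facet normal -0.723 0.088 0.685
  outer loop
   vertex 1.3 2.5 3.5
   vertex 0.5 0.6 2.9
   vertex 2.7 3.1 4.9
  endloop
 endfacet
 facet normal -0.746 0.465 -0.476
  outer loop
   vertex 1.3 2.5 3.5
   vertex 3.2 3.4 1.4
   vertex 0.5 0.6 2.9
  endloop
 endfacet
 facet normal -0.410 0.912 0.020
  outer loop
   vertex 1.3 2.5 3.5
   vertex 2.7 3.1 4.9
   vertex 3.2 3.4 1.4
  endloop
 endfacet
 facet normal 0.387 -0.759 0.523
  outer loop
   vertex 1.9 0.9 2.3
   vertex 2.7 3.1 4.9
   vertex 0.5 0.6 2.9
  endloop
 endfacet
 facet normal 0.653 -0.665 0.362
  outer loop
   vertex 1.9 0.9 2.3
   vertex 4.8 3.2 1.3
   vertex 2.7 3.1 4.9
  endloop
 endfacet
 facet normal -0.364 -0.142 -0.920
  outer loop
   vertex 1.9 0.9 2.3
   vertex 0.5 0.6 2.9
   vertex 3.2 3.4 1.4
  endloop
 endfacet
 facet normal -0.096 -0.293 -0.951
  outer loop
   vertex 1.9 0.9 2.3
   vertex 3.2 3.4 1.4
   vertex 4.8 3.2 1.3
  endloop
 endfacet
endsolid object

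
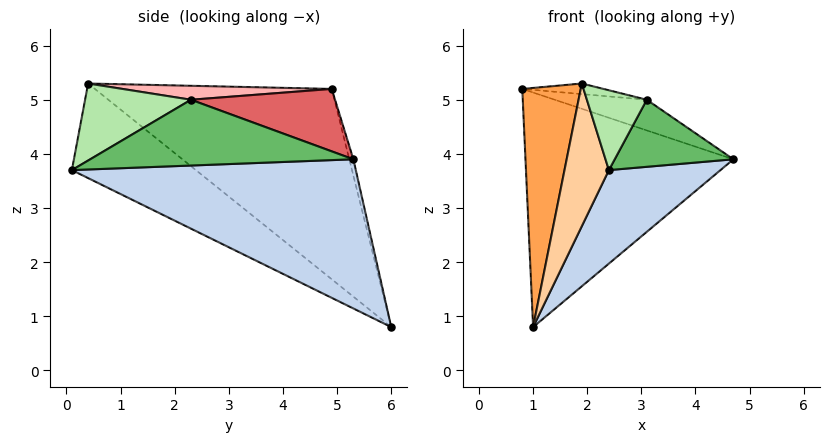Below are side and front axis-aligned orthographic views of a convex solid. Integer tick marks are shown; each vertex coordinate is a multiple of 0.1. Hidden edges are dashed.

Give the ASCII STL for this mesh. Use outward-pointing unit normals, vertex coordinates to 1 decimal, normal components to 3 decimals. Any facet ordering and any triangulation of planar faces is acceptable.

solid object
 facet normal -0.019 0.970 0.242
  outer loop
   vertex 1.0 6.0 0.8
   vertex 0.8 4.9 5.2
   vertex 4.7 5.3 3.9
  endloop
 endfacet
 facet normal 0.598 -0.235 -0.766
  outer loop
   vertex 1.0 6.0 0.8
   vertex 4.7 5.3 3.9
   vertex 2.4 0.1 3.7
  endloop
 endfacet
 facet normal -0.966 -0.238 -0.103
  outer loop
   vertex 1.9 0.4 5.3
   vertex 0.8 4.9 5.2
   vertex 1.0 6.0 0.8
  endloop
 endfacet
 facet normal -0.917 -0.328 -0.225
  outer loop
   vertex 1.9 0.4 5.3
   vertex 1.0 6.0 0.8
   vertex 2.4 0.1 3.7
  endloop
 endfacet
 facet normal 0.893 -0.403 0.201
  outer loop
   vertex 3.1 2.3 5.0
   vertex 2.4 0.1 3.7
   vertex 4.7 5.3 3.9
  endloop
 endfacet
 facet normal 0.818 -0.463 0.342
  outer loop
   vertex 3.1 2.3 5.0
   vertex 1.9 0.4 5.3
   vertex 2.4 0.1 3.7
  endloop
 endfacet
 facet normal 0.293 0.187 0.937
  outer loop
   vertex 3.1 2.3 5.0
   vertex 4.7 5.3 3.9
   vertex 0.8 4.9 5.2
  endloop
 endfacet
 facet normal 0.153 0.059 0.986
  outer loop
   vertex 3.1 2.3 5.0
   vertex 0.8 4.9 5.2
   vertex 1.9 0.4 5.3
  endloop
 endfacet
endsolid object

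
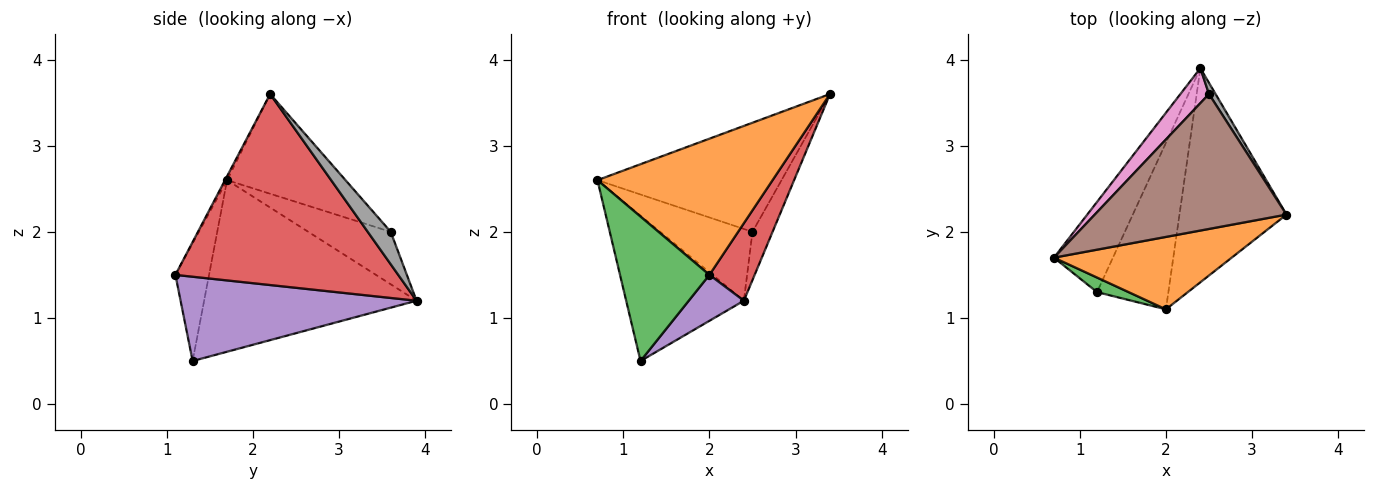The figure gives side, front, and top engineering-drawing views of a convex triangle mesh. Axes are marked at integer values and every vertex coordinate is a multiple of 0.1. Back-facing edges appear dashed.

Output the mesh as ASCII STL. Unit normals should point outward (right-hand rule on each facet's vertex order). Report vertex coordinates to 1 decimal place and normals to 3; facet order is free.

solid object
 facet normal -0.838 0.464 -0.288
  outer loop
   vertex 1.2 1.3 0.5
   vertex 0.7 1.7 2.6
   vertex 2.4 3.9 1.2
  endloop
 endfacet
 facet normal -0.010 -0.883 0.469
  outer loop
   vertex 2.0 1.1 1.5
   vertex 3.4 2.2 3.6
   vertex 0.7 1.7 2.6
  endloop
 endfacet
 facet normal -0.351 -0.932 0.094
  outer loop
   vertex 2.0 1.1 1.5
   vertex 0.7 1.7 2.6
   vertex 1.2 1.3 0.5
  endloop
 endfacet
 facet normal 0.859 -0.174 -0.481
  outer loop
   vertex 2.0 1.1 1.5
   vertex 2.4 3.9 1.2
   vertex 3.4 2.2 3.6
  endloop
 endfacet
 facet normal 0.751 -0.175 -0.636
  outer loop
   vertex 2.0 1.1 1.5
   vertex 1.2 1.3 0.5
   vertex 2.4 3.9 1.2
  endloop
 endfacet
 facet normal -0.375 0.583 0.721
  outer loop
   vertex 2.5 3.6 2.0
   vertex 0.7 1.7 2.6
   vertex 3.4 2.2 3.6
  endloop
 endfacet
 facet normal -0.626 0.701 0.341
  outer loop
   vertex 2.5 3.6 2.0
   vertex 2.4 3.9 1.2
   vertex 0.7 1.7 2.6
  endloop
 endfacet
 facet normal 0.744 0.651 0.151
  outer loop
   vertex 2.5 3.6 2.0
   vertex 3.4 2.2 3.6
   vertex 2.4 3.9 1.2
  endloop
 endfacet
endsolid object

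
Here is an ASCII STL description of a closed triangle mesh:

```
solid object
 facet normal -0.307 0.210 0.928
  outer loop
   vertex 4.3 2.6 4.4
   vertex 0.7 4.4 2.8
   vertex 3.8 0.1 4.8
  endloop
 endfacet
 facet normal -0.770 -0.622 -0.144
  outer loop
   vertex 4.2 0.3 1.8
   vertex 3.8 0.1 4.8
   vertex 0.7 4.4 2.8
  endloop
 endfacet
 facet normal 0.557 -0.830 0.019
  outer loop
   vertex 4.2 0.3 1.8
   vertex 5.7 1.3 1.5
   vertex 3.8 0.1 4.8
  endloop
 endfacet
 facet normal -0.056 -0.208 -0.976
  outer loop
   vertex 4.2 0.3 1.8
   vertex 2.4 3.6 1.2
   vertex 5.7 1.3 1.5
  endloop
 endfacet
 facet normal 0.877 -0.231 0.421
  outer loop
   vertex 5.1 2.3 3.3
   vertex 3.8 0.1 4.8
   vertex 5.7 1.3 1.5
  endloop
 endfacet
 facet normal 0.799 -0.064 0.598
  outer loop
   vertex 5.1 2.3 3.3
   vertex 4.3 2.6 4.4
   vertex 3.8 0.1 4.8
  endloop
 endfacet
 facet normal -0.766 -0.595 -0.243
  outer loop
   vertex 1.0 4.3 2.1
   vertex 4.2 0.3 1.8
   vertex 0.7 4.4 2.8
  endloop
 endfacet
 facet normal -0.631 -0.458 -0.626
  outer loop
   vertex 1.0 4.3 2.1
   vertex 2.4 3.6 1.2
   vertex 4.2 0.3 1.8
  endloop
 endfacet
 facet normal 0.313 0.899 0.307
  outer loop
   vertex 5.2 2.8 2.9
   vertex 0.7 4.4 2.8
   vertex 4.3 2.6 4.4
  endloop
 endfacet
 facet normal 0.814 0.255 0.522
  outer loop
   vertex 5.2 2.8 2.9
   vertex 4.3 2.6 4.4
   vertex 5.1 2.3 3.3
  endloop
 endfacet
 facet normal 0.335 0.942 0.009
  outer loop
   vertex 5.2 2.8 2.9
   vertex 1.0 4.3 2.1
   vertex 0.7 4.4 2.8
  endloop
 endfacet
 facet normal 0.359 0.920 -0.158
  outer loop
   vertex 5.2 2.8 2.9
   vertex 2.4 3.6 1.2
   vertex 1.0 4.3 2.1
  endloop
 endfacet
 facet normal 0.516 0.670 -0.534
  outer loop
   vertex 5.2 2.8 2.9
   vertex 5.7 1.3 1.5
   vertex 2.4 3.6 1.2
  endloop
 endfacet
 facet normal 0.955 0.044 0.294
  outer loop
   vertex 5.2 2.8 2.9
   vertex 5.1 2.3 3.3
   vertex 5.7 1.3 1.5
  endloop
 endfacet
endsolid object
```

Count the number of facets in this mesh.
14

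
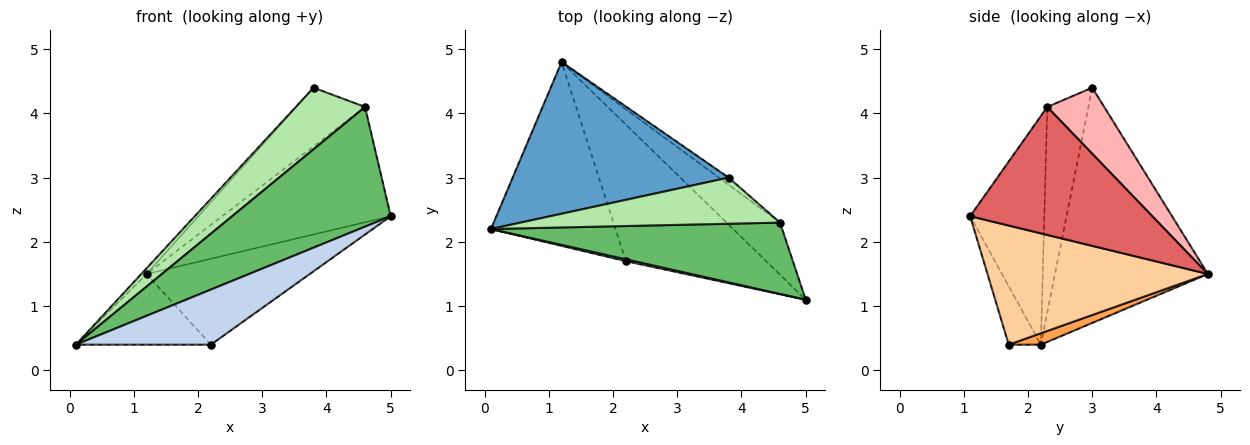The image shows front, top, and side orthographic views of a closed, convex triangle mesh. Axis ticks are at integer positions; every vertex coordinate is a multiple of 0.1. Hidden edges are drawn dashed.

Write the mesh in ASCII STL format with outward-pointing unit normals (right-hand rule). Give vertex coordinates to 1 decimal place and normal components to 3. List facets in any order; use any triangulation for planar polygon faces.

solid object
 facet normal -0.736 0.026 0.676
  outer loop
   vertex 3.8 3.0 4.4
   vertex 1.2 4.8 1.5
   vertex 0.1 2.2 0.4
  endloop
 endfacet
 facet normal -0.231 -0.972 0.032
  outer loop
   vertex 2.2 1.7 0.4
   vertex 5.0 1.1 2.4
   vertex 0.1 2.2 0.4
  endloop
 endfacet
 facet normal 0.085 0.357 -0.930
  outer loop
   vertex 2.2 1.7 0.4
   vertex 0.1 2.2 0.4
   vertex 1.2 4.8 1.5
  endloop
 endfacet
 facet normal 0.584 0.432 -0.687
  outer loop
   vertex 2.2 1.7 0.4
   vertex 1.2 4.8 1.5
   vertex 5.0 1.1 2.4
  endloop
 endfacet
 facet normal -0.373 -0.797 0.475
  outer loop
   vertex 4.6 2.3 4.1
   vertex 0.1 2.2 0.4
   vertex 5.0 1.1 2.4
  endloop
 endfacet
 facet normal -0.429 -0.723 0.542
  outer loop
   vertex 4.6 2.3 4.1
   vertex 3.8 3.0 4.4
   vertex 0.1 2.2 0.4
  endloop
 endfacet
 facet normal 0.702 0.649 -0.293
  outer loop
   vertex 4.6 2.3 4.1
   vertex 5.0 1.1 2.4
   vertex 1.2 4.8 1.5
  endloop
 endfacet
 facet normal 0.635 0.766 -0.094
  outer loop
   vertex 4.6 2.3 4.1
   vertex 1.2 4.8 1.5
   vertex 3.8 3.0 4.4
  endloop
 endfacet
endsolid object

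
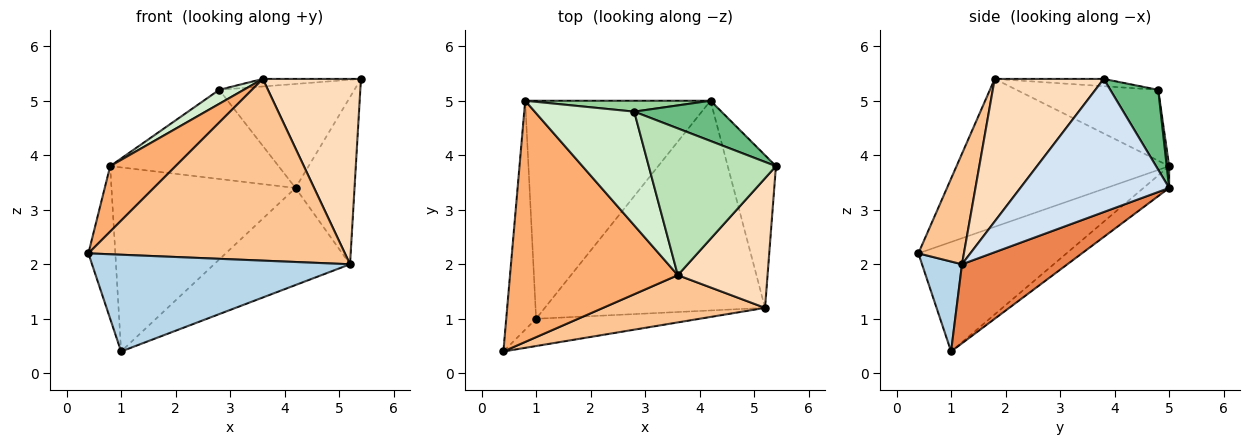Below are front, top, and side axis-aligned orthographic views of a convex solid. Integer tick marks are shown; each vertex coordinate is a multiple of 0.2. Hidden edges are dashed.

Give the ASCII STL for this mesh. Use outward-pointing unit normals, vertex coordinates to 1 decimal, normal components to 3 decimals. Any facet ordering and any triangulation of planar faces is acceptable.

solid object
 facet normal -0.950 0.173 -0.259
  outer loop
   vertex 0.8 5.0 3.8
   vertex 1.0 1.0 0.4
   vertex 0.4 0.4 2.2
  endloop
 endfacet
 facet normal -0.090 0.642 -0.761
  outer loop
   vertex 0.8 5.0 3.8
   vertex 4.2 5.0 3.4
   vertex 1.0 1.0 0.4
  endloop
 endfacet
 facet normal 0.147 -0.952 -0.268
  outer loop
   vertex 5.2 1.2 2.0
   vertex 0.4 0.4 2.2
   vertex 1.0 1.0 0.4
  endloop
 endfacet
 facet normal 0.881 0.349 -0.319
  outer loop
   vertex 5.2 1.2 2.0
   vertex 4.2 5.0 3.4
   vertex 5.4 3.8 5.4
  endloop
 endfacet
 facet normal 0.310 0.399 -0.863
  outer loop
   vertex 5.2 1.2 2.0
   vertex 1.0 1.0 0.4
   vertex 4.2 5.0 3.4
  endloop
 endfacet
 facet normal -0.648 -0.199 0.735
  outer loop
   vertex 3.6 1.8 5.4
   vertex 0.8 5.0 3.8
   vertex 0.4 0.4 2.2
  endloop
 endfacet
 facet normal 0.169 -0.954 0.248
  outer loop
   vertex 3.6 1.8 5.4
   vertex 0.4 0.4 2.2
   vertex 5.2 1.2 2.0
  endloop
 endfacet
 facet normal 0.673 -0.606 0.424
  outer loop
   vertex 3.6 1.8 5.4
   vertex 5.2 1.2 2.0
   vertex 5.4 3.8 5.4
  endloop
 endfacet
 facet normal 0.314 0.885 0.343
  outer loop
   vertex 2.8 4.8 5.2
   vertex 5.4 3.8 5.4
   vertex 4.2 5.0 3.4
  endloop
 endfacet
 facet normal 0.014 0.993 0.121
  outer loop
   vertex 2.8 4.8 5.2
   vertex 4.2 5.0 3.4
   vertex 0.8 5.0 3.8
  endloop
 endfacet
 facet normal -0.057 0.051 0.997
  outer loop
   vertex 2.8 4.8 5.2
   vertex 3.6 1.8 5.4
   vertex 5.4 3.8 5.4
  endloop
 endfacet
 facet normal -0.577 -0.100 0.810
  outer loop
   vertex 2.8 4.8 5.2
   vertex 0.8 5.0 3.8
   vertex 3.6 1.8 5.4
  endloop
 endfacet
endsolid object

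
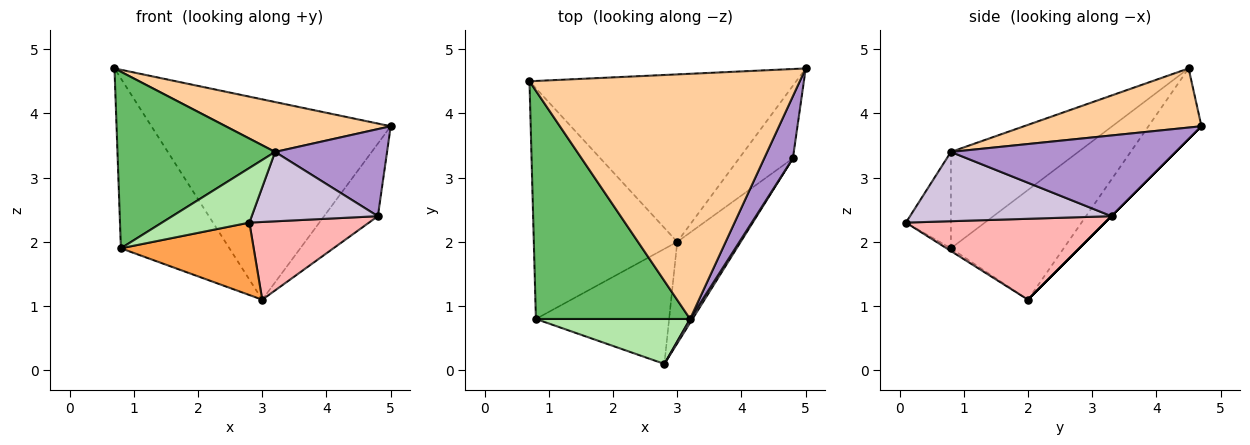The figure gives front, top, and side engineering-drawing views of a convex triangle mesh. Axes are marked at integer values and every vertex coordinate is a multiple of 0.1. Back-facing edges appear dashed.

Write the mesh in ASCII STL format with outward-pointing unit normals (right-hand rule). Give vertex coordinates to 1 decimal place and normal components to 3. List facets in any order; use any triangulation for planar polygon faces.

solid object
 facet normal -0.168 0.756 -0.632
  outer loop
   vertex 3.0 2.0 1.1
   vertex 0.7 4.5 4.7
   vertex 5.0 4.7 3.8
  endloop
 endfacet
 facet normal -0.525 0.505 -0.686
  outer loop
   vertex 0.8 0.8 1.9
   vertex 0.7 4.5 4.7
   vertex 3.0 2.0 1.1
  endloop
 endfacet
 facet normal -0.017 -0.533 -0.846
  outer loop
   vertex 0.8 0.8 1.9
   vertex 3.0 2.0 1.1
   vertex 2.8 0.1 2.3
  endloop
 endfacet
 facet normal 0.210 -0.195 0.958
  outer loop
   vertex 3.2 0.8 3.4
   vertex 5.0 4.7 3.8
   vertex 0.7 4.5 4.7
  endloop
 endfacet
 facet normal -0.443 -0.549 0.709
  outer loop
   vertex 3.2 0.8 3.4
   vertex 0.7 4.5 4.7
   vertex 0.8 0.8 1.9
  endloop
 endfacet
 facet normal -0.369 -0.717 0.591
  outer loop
   vertex 3.2 0.8 3.4
   vertex 0.8 0.8 1.9
   vertex 2.8 0.1 2.3
  endloop
 endfacet
 facet normal 0.000 0.707 -0.707
  outer loop
   vertex 4.8 3.3 2.4
   vertex 3.0 2.0 1.1
   vertex 5.0 4.7 3.8
  endloop
 endfacet
 facet normal 0.711 -0.427 -0.558
  outer loop
   vertex 4.8 3.3 2.4
   vertex 2.8 0.1 2.3
   vertex 3.0 2.0 1.1
  endloop
 endfacet
 facet normal 0.853 -0.425 0.303
  outer loop
   vertex 4.8 3.3 2.4
   vertex 5.0 4.7 3.8
   vertex 3.2 0.8 3.4
  endloop
 endfacet
 facet normal 0.847 -0.530 0.029
  outer loop
   vertex 4.8 3.3 2.4
   vertex 3.2 0.8 3.4
   vertex 2.8 0.1 2.3
  endloop
 endfacet
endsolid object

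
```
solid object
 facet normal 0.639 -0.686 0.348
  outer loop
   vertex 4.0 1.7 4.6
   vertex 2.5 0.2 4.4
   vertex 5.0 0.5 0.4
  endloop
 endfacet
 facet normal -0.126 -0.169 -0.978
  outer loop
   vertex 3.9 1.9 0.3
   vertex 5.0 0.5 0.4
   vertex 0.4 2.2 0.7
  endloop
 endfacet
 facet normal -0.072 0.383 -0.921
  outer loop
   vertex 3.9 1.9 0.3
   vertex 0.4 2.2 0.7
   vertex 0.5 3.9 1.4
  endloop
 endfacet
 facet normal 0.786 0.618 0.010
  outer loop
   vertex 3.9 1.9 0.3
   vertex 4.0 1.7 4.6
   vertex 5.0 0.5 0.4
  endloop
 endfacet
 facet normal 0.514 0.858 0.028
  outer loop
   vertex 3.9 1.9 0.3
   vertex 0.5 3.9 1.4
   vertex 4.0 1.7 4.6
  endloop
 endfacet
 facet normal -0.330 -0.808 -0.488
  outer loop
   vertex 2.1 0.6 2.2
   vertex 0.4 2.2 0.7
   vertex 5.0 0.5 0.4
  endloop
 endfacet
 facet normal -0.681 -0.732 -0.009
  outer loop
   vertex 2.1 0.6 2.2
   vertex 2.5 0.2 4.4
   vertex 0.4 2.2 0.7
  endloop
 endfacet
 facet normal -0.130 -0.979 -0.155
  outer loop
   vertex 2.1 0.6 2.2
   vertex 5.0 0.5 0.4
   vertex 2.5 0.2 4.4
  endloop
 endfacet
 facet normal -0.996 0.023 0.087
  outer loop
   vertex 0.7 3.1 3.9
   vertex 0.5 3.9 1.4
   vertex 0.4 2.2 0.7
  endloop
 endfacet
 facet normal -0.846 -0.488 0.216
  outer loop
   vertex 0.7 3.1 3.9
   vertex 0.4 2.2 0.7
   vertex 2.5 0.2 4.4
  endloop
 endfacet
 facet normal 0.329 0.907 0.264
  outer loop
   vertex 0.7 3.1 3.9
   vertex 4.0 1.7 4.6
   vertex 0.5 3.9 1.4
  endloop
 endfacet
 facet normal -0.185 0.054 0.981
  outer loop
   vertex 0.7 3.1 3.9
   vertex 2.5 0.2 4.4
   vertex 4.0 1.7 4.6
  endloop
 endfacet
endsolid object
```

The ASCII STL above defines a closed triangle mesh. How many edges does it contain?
18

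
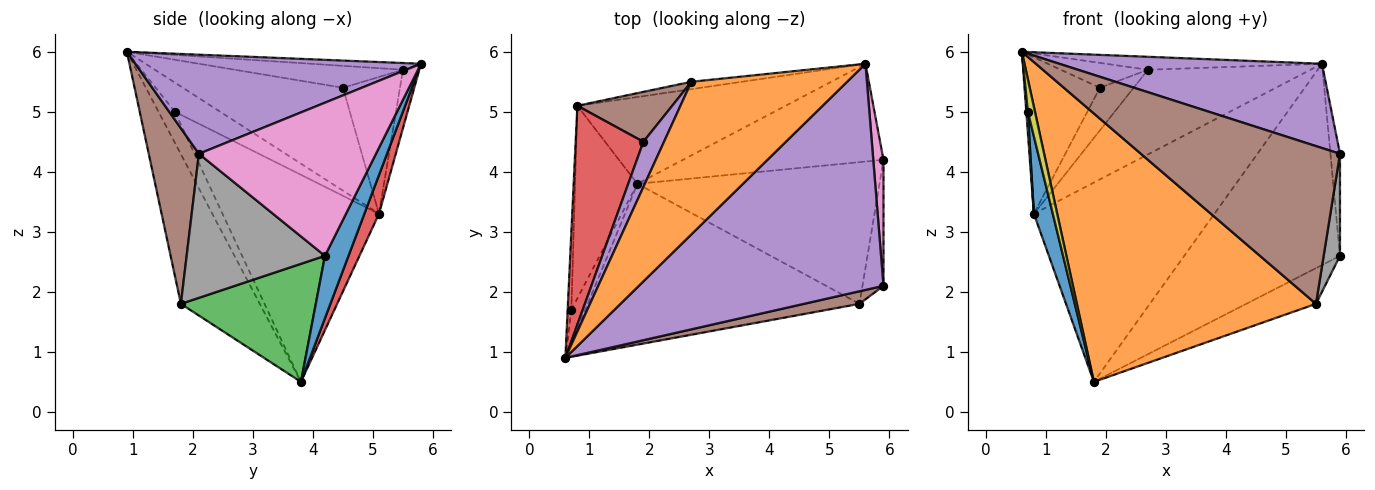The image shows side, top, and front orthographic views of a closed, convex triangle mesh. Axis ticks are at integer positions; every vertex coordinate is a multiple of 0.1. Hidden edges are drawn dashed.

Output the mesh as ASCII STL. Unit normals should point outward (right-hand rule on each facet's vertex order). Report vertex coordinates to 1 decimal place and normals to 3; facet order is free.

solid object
 facet normal 0.135 0.891 -0.433
  outer loop
   vertex 5.6 5.8 5.8
   vertex 5.9 4.2 2.6
   vertex 1.8 3.8 0.5
  endloop
 endfacet
 facet normal -0.272 -0.825 -0.495
  outer loop
   vertex 5.5 1.8 1.8
   vertex 0.6 0.9 6.0
   vertex 1.8 3.8 0.5
  endloop
 endfacet
 facet normal 0.427 0.221 -0.877
  outer loop
   vertex 5.5 1.8 1.8
   vertex 1.8 3.8 0.5
   vertex 5.9 4.2 2.6
  endloop
 endfacet
 facet normal 0.074 0.914 -0.398
  outer loop
   vertex 0.8 5.1 3.3
   vertex 5.6 5.8 5.8
   vertex 1.8 3.8 0.5
  endloop
 endfacet
 facet normal 0.355 -0.326 0.876
  outer loop
   vertex 5.9 2.1 4.3
   vertex 5.6 5.8 5.8
   vertex 0.6 0.9 6.0
  endloop
 endfacet
 facet normal 0.244 -0.967 0.077
  outer loop
   vertex 5.9 2.1 4.3
   vertex 0.6 0.9 6.0
   vertex 5.5 1.8 1.8
  endloop
 endfacet
 facet normal 0.996 0.054 0.066
  outer loop
   vertex 5.9 2.1 4.3
   vertex 5.9 4.2 2.6
   vertex 5.6 5.8 5.8
  endloop
 endfacet
 facet normal 0.983 -0.116 -0.143
  outer loop
   vertex 5.9 2.1 4.3
   vertex 5.5 1.8 1.8
   vertex 5.9 4.2 2.6
  endloop
 endfacet
 facet normal -0.849 -0.368 -0.379
  outer loop
   vertex 0.7 1.7 5.0
   vertex 1.8 3.8 0.5
   vertex 0.6 0.9 6.0
  endloop
 endfacet
 facet normal -0.991 -0.034 -0.126
  outer loop
   vertex 0.7 1.7 5.0
   vertex 0.6 0.9 6.0
   vertex 0.8 5.1 3.3
  endloop
 endfacet
 facet normal -0.951 -0.115 -0.286
  outer loop
   vertex 0.7 1.7 5.0
   vertex 0.8 5.1 3.3
   vertex 1.8 3.8 0.5
  endloop
 endfacet
 facet normal -0.043 0.085 0.995
  outer loop
   vertex 2.7 5.5 5.7
   vertex 0.6 0.9 6.0
   vertex 5.6 5.8 5.8
  endloop
 endfacet
 facet normal -0.100 0.991 -0.086
  outer loop
   vertex 2.7 5.5 5.7
   vertex 5.6 5.8 5.8
   vertex 0.8 5.1 3.3
  endloop
 endfacet
 facet normal -0.777 0.366 0.512
  outer loop
   vertex 1.9 4.5 5.4
   vertex 0.8 5.1 3.3
   vertex 0.6 0.9 6.0
  endloop
 endfacet
 facet normal -0.682 0.353 0.641
  outer loop
   vertex 1.9 4.5 5.4
   vertex 0.6 0.9 6.0
   vertex 2.7 5.5 5.7
  endloop
 endfacet
 facet normal -0.739 0.438 0.512
  outer loop
   vertex 1.9 4.5 5.4
   vertex 2.7 5.5 5.7
   vertex 0.8 5.1 3.3
  endloop
 endfacet
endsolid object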